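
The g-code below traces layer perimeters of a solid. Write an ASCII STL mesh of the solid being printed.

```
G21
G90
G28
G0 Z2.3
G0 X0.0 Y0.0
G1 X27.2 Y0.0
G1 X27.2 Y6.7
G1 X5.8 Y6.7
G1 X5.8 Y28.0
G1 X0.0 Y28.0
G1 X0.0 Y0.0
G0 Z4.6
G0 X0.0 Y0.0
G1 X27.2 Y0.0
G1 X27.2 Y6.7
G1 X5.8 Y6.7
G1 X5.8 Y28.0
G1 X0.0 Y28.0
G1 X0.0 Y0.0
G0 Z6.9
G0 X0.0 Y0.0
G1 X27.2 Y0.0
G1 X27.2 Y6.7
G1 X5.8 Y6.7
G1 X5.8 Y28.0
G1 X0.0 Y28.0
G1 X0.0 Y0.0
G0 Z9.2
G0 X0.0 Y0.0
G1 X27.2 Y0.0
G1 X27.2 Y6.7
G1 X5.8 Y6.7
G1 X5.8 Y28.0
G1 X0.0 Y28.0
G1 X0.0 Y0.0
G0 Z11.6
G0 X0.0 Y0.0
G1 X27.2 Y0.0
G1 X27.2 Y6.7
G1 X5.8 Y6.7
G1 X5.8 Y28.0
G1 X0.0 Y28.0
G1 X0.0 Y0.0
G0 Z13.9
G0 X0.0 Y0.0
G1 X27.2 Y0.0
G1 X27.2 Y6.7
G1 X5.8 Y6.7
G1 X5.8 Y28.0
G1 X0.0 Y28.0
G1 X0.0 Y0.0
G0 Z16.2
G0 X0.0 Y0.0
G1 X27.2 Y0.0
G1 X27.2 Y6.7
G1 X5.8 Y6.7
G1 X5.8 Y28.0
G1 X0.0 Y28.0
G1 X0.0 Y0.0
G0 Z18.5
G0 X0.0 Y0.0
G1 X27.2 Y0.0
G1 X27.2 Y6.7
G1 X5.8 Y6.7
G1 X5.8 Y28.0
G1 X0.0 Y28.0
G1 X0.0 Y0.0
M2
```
solid part
  facet normal 0.0000 0.0000 -1.0000
    outer loop
      vertex 27.2 6.7 0.0
      vertex 27.2 0.0 0.0
      vertex 0.0 0.0 0.0
    endloop
  endfacet
  facet normal 0.0000 0.0000 -1.0000
    outer loop
      vertex 5.8 6.7 0.0
      vertex 27.2 6.7 0.0
      vertex 0.0 0.0 0.0
    endloop
  endfacet
  facet normal 0.0000 0.0000 -1.0000
    outer loop
      vertex 5.8 28.0 0.0
      vertex 5.8 6.7 0.0
      vertex 0.0 0.0 0.0
    endloop
  endfacet
  facet normal 0.0000 0.0000 -1.0000
    outer loop
      vertex 0.0 28.0 0.0
      vertex 5.8 28.0 0.0
      vertex 0.0 0.0 0.0
    endloop
  endfacet
  facet normal 0.0000 0.0000 1.0000
    outer loop
      vertex 0.0 0.0 18.5
      vertex 27.2 0.0 18.5
      vertex 27.2 6.7 18.5
    endloop
  endfacet
  facet normal 0.0000 0.0000 1.0000
    outer loop
      vertex 0.0 0.0 18.5
      vertex 27.2 6.7 18.5
      vertex 5.8 6.7 18.5
    endloop
  endfacet
  facet normal 0.0000 0.0000 1.0000
    outer loop
      vertex 0.0 0.0 18.5
      vertex 5.8 6.7 18.5
      vertex 5.8 28.0 18.5
    endloop
  endfacet
  facet normal 0.0000 0.0000 1.0000
    outer loop
      vertex 0.0 0.0 18.5
      vertex 5.8 28.0 18.5
      vertex 0.0 28.0 18.5
    endloop
  endfacet
  facet normal 0.0000 -1.0000 0.0000
    outer loop
      vertex 0.0 0.0 0.0
      vertex 27.2 0.0 0.0
      vertex 27.2 0.0 18.5
    endloop
  endfacet
  facet normal 0.0000 -1.0000 0.0000
    outer loop
      vertex 0.0 0.0 0.0
      vertex 27.2 0.0 18.5
      vertex 0.0 0.0 18.5
    endloop
  endfacet
  facet normal 1.0000 0.0000 0.0000
    outer loop
      vertex 27.2 0.0 0.0
      vertex 27.2 6.7 0.0
      vertex 27.2 6.7 18.5
    endloop
  endfacet
  facet normal 1.0000 0.0000 0.0000
    outer loop
      vertex 27.2 0.0 0.0
      vertex 27.2 6.7 18.5
      vertex 27.2 0.0 18.5
    endloop
  endfacet
  facet normal 0.0000 1.0000 0.0000
    outer loop
      vertex 27.2 6.7 0.0
      vertex 5.8 6.7 0.0
      vertex 5.8 6.7 18.5
    endloop
  endfacet
  facet normal 0.0000 1.0000 0.0000
    outer loop
      vertex 27.2 6.7 0.0
      vertex 5.8 6.7 18.5
      vertex 27.2 6.7 18.5
    endloop
  endfacet
  facet normal 1.0000 0.0000 0.0000
    outer loop
      vertex 5.8 6.7 0.0
      vertex 5.8 28.0 0.0
      vertex 5.8 28.0 18.5
    endloop
  endfacet
  facet normal 1.0000 0.0000 0.0000
    outer loop
      vertex 5.8 6.7 0.0
      vertex 5.8 28.0 18.5
      vertex 5.8 6.7 18.5
    endloop
  endfacet
  facet normal 0.0000 1.0000 0.0000
    outer loop
      vertex 5.8 28.0 0.0
      vertex 0.0 28.0 0.0
      vertex 0.0 28.0 18.5
    endloop
  endfacet
  facet normal 0.0000 1.0000 0.0000
    outer loop
      vertex 5.8 28.0 0.0
      vertex 0.0 28.0 18.5
      vertex 5.8 28.0 18.5
    endloop
  endfacet
  facet normal -1.0000 0.0000 0.0000
    outer loop
      vertex 0.0 28.0 0.0
      vertex 0.0 0.0 0.0
      vertex 0.0 0.0 18.5
    endloop
  endfacet
  facet normal -1.0000 0.0000 0.0000
    outer loop
      vertex 0.0 28.0 0.0
      vertex 0.0 0.0 18.5
      vertex 0.0 28.0 18.5
    endloop
  endfacet
endsolid part

The G0 Z moves step by Δz≈2.3 mm. Every layer's G1 loop is the same polygon, so the solid is a straight extrusion of it from z=0 to z≈18.5. Closing with flat bottom and top caps and triangulating gives 20 facets — an L-shaped prism: outer 27.2 × 28 mm, arm thicknesses ≈ 6.7 mm (horizontal) and 5.8 mm (vertical), extruded 18.5 mm in z.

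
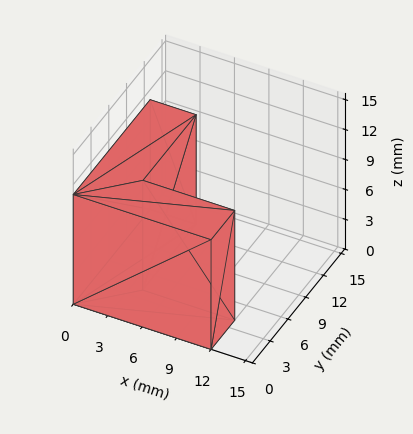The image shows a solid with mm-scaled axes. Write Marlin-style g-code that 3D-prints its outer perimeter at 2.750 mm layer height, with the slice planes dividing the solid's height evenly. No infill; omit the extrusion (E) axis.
Reading the render: the shape is an L-shaped prism: outer 12 × 13 mm, arm thicknesses ≈ 4 mm (horizontal) and 4 mm (vertical), extruded 11 mm in z (dimensions read to the nearest mm from the axis ticks). For the g-code, the solid's height is divided into equal slices at the stated Δz and each level perimeter traced with G1 moves after a G0 lift.

; perimeter-only toolpath
G21 ; units = mm
G90 ; absolute positioning
G28 ; home
; layer 1
G0 Z2.750
G0 X0.000 Y0.000
G1 X12.000 Y0.000
G1 X12.000 Y4.000
G1 X4.000 Y4.000
G1 X4.000 Y13.000
G1 X0.000 Y13.000
G1 X0.000 Y0.000
; layer 2
G0 Z5.500
G0 X0.000 Y0.000
G1 X12.000 Y0.000
G1 X12.000 Y4.000
G1 X4.000 Y4.000
G1 X4.000 Y13.000
G1 X0.000 Y13.000
G1 X0.000 Y0.000
; layer 3
G0 Z8.250
G0 X0.000 Y0.000
G1 X12.000 Y0.000
G1 X12.000 Y4.000
G1 X4.000 Y4.000
G1 X4.000 Y13.000
G1 X0.000 Y13.000
G1 X0.000 Y0.000
; layer 4
G0 Z11.000
G0 X0.000 Y0.000
G1 X12.000 Y0.000
G1 X12.000 Y4.000
G1 X4.000 Y4.000
G1 X4.000 Y13.000
G1 X0.000 Y13.000
G1 X0.000 Y0.000
M2 ; end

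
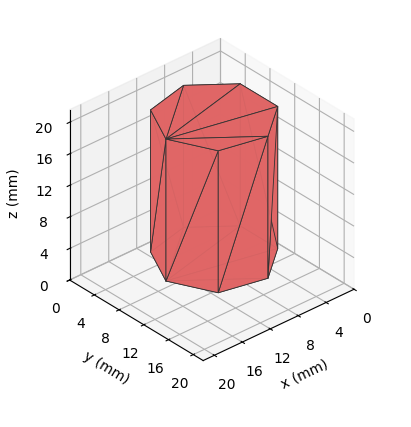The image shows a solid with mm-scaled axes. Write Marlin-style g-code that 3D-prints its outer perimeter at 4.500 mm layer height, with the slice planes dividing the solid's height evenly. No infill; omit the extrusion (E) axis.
Reading the render: the shape is a regular 7-sided prism (a cylinder approximated with 7 flat sides), circumscribed radius ≈ 7 mm, height ≈ 18 mm (dimensions read to the nearest mm from the axis ticks). For the g-code, the solid's height is divided into equal slices at the stated Δz and each level perimeter traced with G1 moves after a G0 lift.

; perimeter-only toolpath
G21 ; units = mm
G90 ; absolute positioning
G28 ; home
; layer 1
G0 Z4.500
G0 X14.000 Y7.000
G1 X11.364 Y12.473
G1 X5.442 Y13.824
G1 X0.693 Y10.037
G1 X0.693 Y3.963
G1 X5.442 Y0.176
G1 X11.364 Y1.527
G1 X14.000 Y7.000
; layer 2
G0 Z9.000
G0 X14.000 Y7.000
G1 X11.364 Y12.473
G1 X5.442 Y13.824
G1 X0.693 Y10.037
G1 X0.693 Y3.963
G1 X5.442 Y0.176
G1 X11.364 Y1.527
G1 X14.000 Y7.000
; layer 3
G0 Z13.500
G0 X14.000 Y7.000
G1 X11.364 Y12.473
G1 X5.442 Y13.824
G1 X0.693 Y10.037
G1 X0.693 Y3.963
G1 X5.442 Y0.176
G1 X11.364 Y1.527
G1 X14.000 Y7.000
; layer 4
G0 Z18.000
G0 X14.000 Y7.000
G1 X11.364 Y12.473
G1 X5.442 Y13.824
G1 X0.693 Y10.037
G1 X0.693 Y3.963
G1 X5.442 Y0.176
G1 X11.364 Y1.527
G1 X14.000 Y7.000
M2 ; end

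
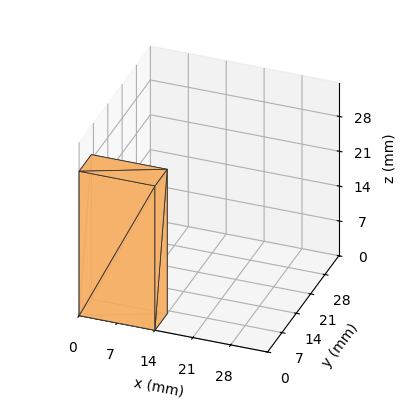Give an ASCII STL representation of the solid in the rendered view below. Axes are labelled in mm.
Reading the render: the shape is a rectangular box, roughly 14 × 6 mm footprint and 29 mm tall (dimensions read to the nearest mm from the axis ticks). For the STL, each face is triangulated and given an outward normal.

solid part
  facet normal 0.0000 0.0000 -1.0000
    outer loop
      vertex 14.000 6.000 0.000
      vertex 14.000 0.000 0.000
      vertex 0.000 0.000 0.000
    endloop
  endfacet
  facet normal 0.0000 0.0000 -1.0000
    outer loop
      vertex 0.000 6.000 0.000
      vertex 14.000 6.000 0.000
      vertex 0.000 0.000 0.000
    endloop
  endfacet
  facet normal 0.0000 0.0000 1.0000
    outer loop
      vertex 0.000 0.000 29.000
      vertex 14.000 0.000 29.000
      vertex 14.000 6.000 29.000
    endloop
  endfacet
  facet normal 0.0000 0.0000 1.0000
    outer loop
      vertex 0.000 0.000 29.000
      vertex 14.000 6.000 29.000
      vertex 0.000 6.000 29.000
    endloop
  endfacet
  facet normal 0.0000 -1.0000 0.0000
    outer loop
      vertex 0.000 0.000 0.000
      vertex 14.000 0.000 0.000
      vertex 14.000 0.000 29.000
    endloop
  endfacet
  facet normal 0.0000 -1.0000 0.0000
    outer loop
      vertex 0.000 0.000 0.000
      vertex 14.000 0.000 29.000
      vertex 0.000 0.000 29.000
    endloop
  endfacet
  facet normal 0.0000 1.0000 0.0000
    outer loop
      vertex 14.000 6.000 29.000
      vertex 14.000 6.000 0.000
      vertex 0.000 6.000 0.000
    endloop
  endfacet
  facet normal 0.0000 1.0000 0.0000
    outer loop
      vertex 0.000 6.000 29.000
      vertex 14.000 6.000 29.000
      vertex 0.000 6.000 0.000
    endloop
  endfacet
  facet normal -1.0000 0.0000 0.0000
    outer loop
      vertex 0.000 6.000 29.000
      vertex 0.000 6.000 0.000
      vertex 0.000 0.000 0.000
    endloop
  endfacet
  facet normal -1.0000 0.0000 0.0000
    outer loop
      vertex 0.000 0.000 29.000
      vertex 0.000 6.000 29.000
      vertex 0.000 0.000 0.000
    endloop
  endfacet
  facet normal 1.0000 0.0000 0.0000
    outer loop
      vertex 14.000 0.000 0.000
      vertex 14.000 6.000 0.000
      vertex 14.000 6.000 29.000
    endloop
  endfacet
  facet normal 1.0000 0.0000 0.0000
    outer loop
      vertex 14.000 0.000 0.000
      vertex 14.000 6.000 29.000
      vertex 14.000 0.000 29.000
    endloop
  endfacet
endsolid part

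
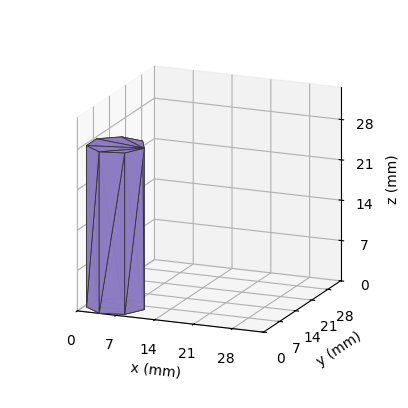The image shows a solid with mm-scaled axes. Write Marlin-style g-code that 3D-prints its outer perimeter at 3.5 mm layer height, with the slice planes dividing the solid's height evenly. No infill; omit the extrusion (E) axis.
Reading the render: the shape is a regular 7-sided prism (a cylinder approximated with 7 flat sides), circumscribed radius ≈ 5 mm, height ≈ 28 mm (dimensions read to the nearest mm from the axis ticks). For the g-code, the solid's height is divided into equal slices at the stated Δz and each level perimeter traced with G1 moves after a G0 lift.

; perimeter-only toolpath
G21 ; units = mm
G90 ; absolute positioning
G28 ; home
; layer 1
G0 Z3.5
G0 X10.0 Y5.0
G1 X8.1 Y8.9
G1 X3.9 Y9.9
G1 X0.5 Y7.2
G1 X0.5 Y2.8
G1 X3.9 Y0.1
G1 X8.1 Y1.1
G1 X10.0 Y5.0
; layer 2
G0 Z7.0
G0 X10.0 Y5.0
G1 X8.1 Y8.9
G1 X3.9 Y9.9
G1 X0.5 Y7.2
G1 X0.5 Y2.8
G1 X3.9 Y0.1
G1 X8.1 Y1.1
G1 X10.0 Y5.0
; layer 3
G0 Z10.5
G0 X10.0 Y5.0
G1 X8.1 Y8.9
G1 X3.9 Y9.9
G1 X0.5 Y7.2
G1 X0.5 Y2.8
G1 X3.9 Y0.1
G1 X8.1 Y1.1
G1 X10.0 Y5.0
; layer 4
G0 Z14.0
G0 X10.0 Y5.0
G1 X8.1 Y8.9
G1 X3.9 Y9.9
G1 X0.5 Y7.2
G1 X0.5 Y2.8
G1 X3.9 Y0.1
G1 X8.1 Y1.1
G1 X10.0 Y5.0
; layer 5
G0 Z17.5
G0 X10.0 Y5.0
G1 X8.1 Y8.9
G1 X3.9 Y9.9
G1 X0.5 Y7.2
G1 X0.5 Y2.8
G1 X3.9 Y0.1
G1 X8.1 Y1.1
G1 X10.0 Y5.0
; layer 6
G0 Z21.0
G0 X10.0 Y5.0
G1 X8.1 Y8.9
G1 X3.9 Y9.9
G1 X0.5 Y7.2
G1 X0.5 Y2.8
G1 X3.9 Y0.1
G1 X8.1 Y1.1
G1 X10.0 Y5.0
; layer 7
G0 Z24.5
G0 X10.0 Y5.0
G1 X8.1 Y8.9
G1 X3.9 Y9.9
G1 X0.5 Y7.2
G1 X0.5 Y2.8
G1 X3.9 Y0.1
G1 X8.1 Y1.1
G1 X10.0 Y5.0
; layer 8
G0 Z28.0
G0 X10.0 Y5.0
G1 X8.1 Y8.9
G1 X3.9 Y9.9
G1 X0.5 Y7.2
G1 X0.5 Y2.8
G1 X3.9 Y0.1
G1 X8.1 Y1.1
G1 X10.0 Y5.0
M2 ; end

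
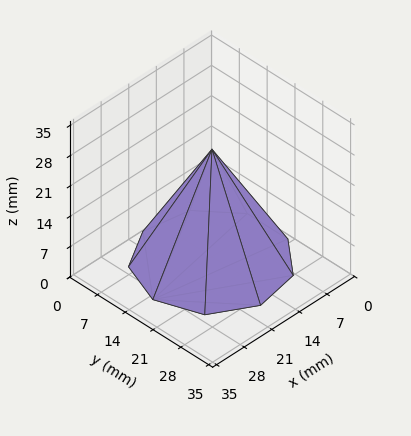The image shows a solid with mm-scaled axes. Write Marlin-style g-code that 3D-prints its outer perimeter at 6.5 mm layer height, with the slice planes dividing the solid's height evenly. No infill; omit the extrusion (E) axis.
Reading the render: the shape is a regular 9-sided pyramid, base circumscribed radius ≈ 15 mm, apex at z ≈ 26 mm (dimensions read to the nearest mm from the axis ticks). For the g-code, the solid's height is divided into equal slices at the stated Δz and each level perimeter traced with G1 moves after a G0 lift.

; perimeter-only toolpath
G21 ; units = mm
G90 ; absolute positioning
G28 ; home
; layer 1
G0 Z6.5
G0 X26.2 Y15.0
G1 X23.6 Y22.2
G1 X17.0 Y26.1
G1 X9.4 Y24.8
G1 X4.4 Y18.8
G1 X4.4 Y11.2
G1 X9.4 Y5.2
G1 X17.0 Y3.9
G1 X23.6 Y7.8
G1 X26.2 Y15.0
; layer 2
G0 Z13.0
G0 X22.5 Y15.0
G1 X20.8 Y19.8
G1 X16.3 Y22.4
G1 X11.2 Y21.5
G1 X8.0 Y17.6
G1 X8.0 Y12.4
G1 X11.2 Y8.5
G1 X16.3 Y7.6
G1 X20.8 Y10.2
G1 X22.5 Y15.0
; layer 3
G0 Z19.5
G0 X18.8 Y15.0
G1 X17.9 Y17.4
G1 X15.7 Y18.7
G1 X13.1 Y18.2
G1 X11.5 Y16.3
G1 X11.5 Y13.7
G1 X13.1 Y11.8
G1 X15.7 Y11.3
G1 X17.9 Y12.6
G1 X18.8 Y15.0
M2 ; end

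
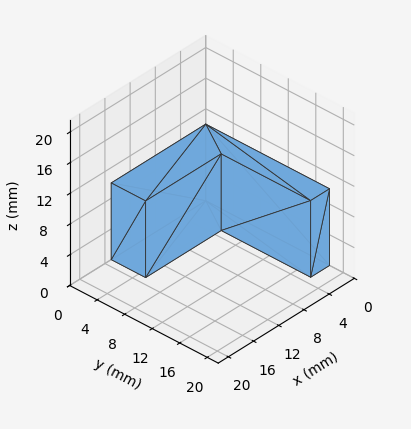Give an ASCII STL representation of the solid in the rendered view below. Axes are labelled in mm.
Reading the render: the shape is an L-shaped prism: outer 15 × 18 mm, arm thicknesses ≈ 5 mm (horizontal) and 3 mm (vertical), extruded 10 mm in z (dimensions read to the nearest mm from the axis ticks). For the STL, each face is triangulated and given an outward normal.

solid part
  facet normal 0.0000 0.0000 -1.0000
    outer loop
      vertex 15.00 5.00 0.00
      vertex 15.00 0.00 0.00
      vertex 0.00 0.00 0.00
    endloop
  endfacet
  facet normal 0.0000 0.0000 -1.0000
    outer loop
      vertex 3.00 5.00 0.00
      vertex 15.00 5.00 0.00
      vertex 0.00 0.00 0.00
    endloop
  endfacet
  facet normal 0.0000 0.0000 -1.0000
    outer loop
      vertex 3.00 18.00 0.00
      vertex 3.00 5.00 0.00
      vertex 0.00 0.00 0.00
    endloop
  endfacet
  facet normal 0.0000 0.0000 -1.0000
    outer loop
      vertex 0.00 18.00 0.00
      vertex 3.00 18.00 0.00
      vertex 0.00 0.00 0.00
    endloop
  endfacet
  facet normal 0.0000 0.0000 1.0000
    outer loop
      vertex 0.00 0.00 10.00
      vertex 15.00 0.00 10.00
      vertex 15.00 5.00 10.00
    endloop
  endfacet
  facet normal 0.0000 0.0000 1.0000
    outer loop
      vertex 0.00 0.00 10.00
      vertex 15.00 5.00 10.00
      vertex 3.00 5.00 10.00
    endloop
  endfacet
  facet normal 0.0000 0.0000 1.0000
    outer loop
      vertex 0.00 0.00 10.00
      vertex 3.00 5.00 10.00
      vertex 3.00 18.00 10.00
    endloop
  endfacet
  facet normal 0.0000 0.0000 1.0000
    outer loop
      vertex 0.00 0.00 10.00
      vertex 3.00 18.00 10.00
      vertex 0.00 18.00 10.00
    endloop
  endfacet
  facet normal 0.0000 -1.0000 0.0000
    outer loop
      vertex 0.00 0.00 0.00
      vertex 15.00 0.00 0.00
      vertex 15.00 0.00 10.00
    endloop
  endfacet
  facet normal 0.0000 -1.0000 0.0000
    outer loop
      vertex 0.00 0.00 0.00
      vertex 15.00 0.00 10.00
      vertex 0.00 0.00 10.00
    endloop
  endfacet
  facet normal 1.0000 0.0000 0.0000
    outer loop
      vertex 15.00 0.00 0.00
      vertex 15.00 5.00 0.00
      vertex 15.00 5.00 10.00
    endloop
  endfacet
  facet normal 1.0000 0.0000 0.0000
    outer loop
      vertex 15.00 0.00 0.00
      vertex 15.00 5.00 10.00
      vertex 15.00 0.00 10.00
    endloop
  endfacet
  facet normal 0.0000 1.0000 0.0000
    outer loop
      vertex 15.00 5.00 0.00
      vertex 3.00 5.00 0.00
      vertex 3.00 5.00 10.00
    endloop
  endfacet
  facet normal 0.0000 1.0000 0.0000
    outer loop
      vertex 15.00 5.00 0.00
      vertex 3.00 5.00 10.00
      vertex 15.00 5.00 10.00
    endloop
  endfacet
  facet normal 1.0000 0.0000 0.0000
    outer loop
      vertex 3.00 5.00 0.00
      vertex 3.00 18.00 0.00
      vertex 3.00 18.00 10.00
    endloop
  endfacet
  facet normal 1.0000 0.0000 0.0000
    outer loop
      vertex 3.00 5.00 0.00
      vertex 3.00 18.00 10.00
      vertex 3.00 5.00 10.00
    endloop
  endfacet
  facet normal 0.0000 1.0000 0.0000
    outer loop
      vertex 3.00 18.00 0.00
      vertex 0.00 18.00 0.00
      vertex 0.00 18.00 10.00
    endloop
  endfacet
  facet normal 0.0000 1.0000 0.0000
    outer loop
      vertex 3.00 18.00 0.00
      vertex 0.00 18.00 10.00
      vertex 3.00 18.00 10.00
    endloop
  endfacet
  facet normal -1.0000 0.0000 0.0000
    outer loop
      vertex 0.00 18.00 0.00
      vertex 0.00 0.00 0.00
      vertex 0.00 0.00 10.00
    endloop
  endfacet
  facet normal -1.0000 0.0000 0.0000
    outer loop
      vertex 0.00 18.00 0.00
      vertex 0.00 0.00 10.00
      vertex 0.00 18.00 10.00
    endloop
  endfacet
endsolid part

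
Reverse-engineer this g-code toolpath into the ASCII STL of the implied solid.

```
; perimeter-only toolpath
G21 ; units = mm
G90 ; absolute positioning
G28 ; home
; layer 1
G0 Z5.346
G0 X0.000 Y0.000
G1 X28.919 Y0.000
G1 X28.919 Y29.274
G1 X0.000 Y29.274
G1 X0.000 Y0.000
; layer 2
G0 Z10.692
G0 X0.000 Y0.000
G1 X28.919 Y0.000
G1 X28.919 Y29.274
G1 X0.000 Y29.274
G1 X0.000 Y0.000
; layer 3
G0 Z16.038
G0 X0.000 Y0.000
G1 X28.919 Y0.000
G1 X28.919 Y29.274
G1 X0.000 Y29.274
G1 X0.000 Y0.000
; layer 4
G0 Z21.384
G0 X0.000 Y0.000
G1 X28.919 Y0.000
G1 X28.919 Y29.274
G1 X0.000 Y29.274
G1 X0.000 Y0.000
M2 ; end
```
solid part
  facet normal 0.0000 0.0000 -1.0000
    outer loop
      vertex 28.919 29.274 0.000
      vertex 28.919 0.000 0.000
      vertex 0.000 0.000 0.000
    endloop
  endfacet
  facet normal 0.0000 0.0000 -1.0000
    outer loop
      vertex 0.000 29.274 0.000
      vertex 28.919 29.274 0.000
      vertex 0.000 0.000 0.000
    endloop
  endfacet
  facet normal 0.0000 0.0000 1.0000
    outer loop
      vertex 0.000 0.000 21.384
      vertex 28.919 0.000 21.384
      vertex 28.919 29.274 21.384
    endloop
  endfacet
  facet normal 0.0000 0.0000 1.0000
    outer loop
      vertex 0.000 0.000 21.384
      vertex 28.919 29.274 21.384
      vertex 0.000 29.274 21.384
    endloop
  endfacet
  facet normal 0.0000 -1.0000 0.0000
    outer loop
      vertex 0.000 0.000 0.000
      vertex 28.919 0.000 0.000
      vertex 28.919 0.000 21.384
    endloop
  endfacet
  facet normal 0.0000 -1.0000 0.0000
    outer loop
      vertex 0.000 0.000 0.000
      vertex 28.919 0.000 21.384
      vertex 0.000 0.000 21.384
    endloop
  endfacet
  facet normal 0.0000 1.0000 0.0000
    outer loop
      vertex 28.919 29.274 21.384
      vertex 28.919 29.274 0.000
      vertex 0.000 29.274 0.000
    endloop
  endfacet
  facet normal 0.0000 1.0000 0.0000
    outer loop
      vertex 0.000 29.274 21.384
      vertex 28.919 29.274 21.384
      vertex 0.000 29.274 0.000
    endloop
  endfacet
  facet normal -1.0000 0.0000 0.0000
    outer loop
      vertex 0.000 29.274 21.384
      vertex 0.000 29.274 0.000
      vertex 0.000 0.000 0.000
    endloop
  endfacet
  facet normal -1.0000 0.0000 0.0000
    outer loop
      vertex 0.000 0.000 21.384
      vertex 0.000 29.274 21.384
      vertex 0.000 0.000 0.000
    endloop
  endfacet
  facet normal 1.0000 0.0000 0.0000
    outer loop
      vertex 28.919 0.000 0.000
      vertex 28.919 29.274 0.000
      vertex 28.919 29.274 21.384
    endloop
  endfacet
  facet normal 1.0000 0.0000 0.0000
    outer loop
      vertex 28.919 0.000 0.000
      vertex 28.919 29.274 21.384
      vertex 28.919 0.000 21.384
    endloop
  endfacet
endsolid part

The G0 Z moves step by Δz≈5.346 mm. Every layer's G1 loop is the same polygon, so the solid is a straight extrusion of it from z=0 to z≈21.4. Closing with flat bottom and top caps and triangulating gives 12 facets — a rectangular box, roughly 28.9 × 29.3 mm footprint and 21.4 mm tall.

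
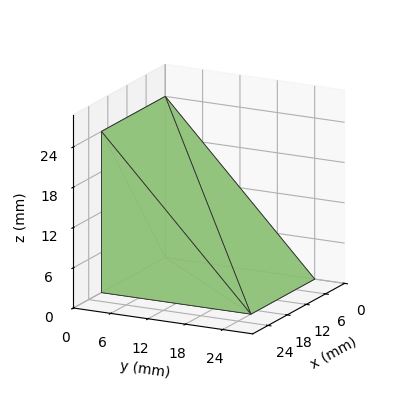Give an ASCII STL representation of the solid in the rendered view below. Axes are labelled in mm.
Reading the render: the shape is a wedge (ramp): 20 × 24 mm base, rising to 24 mm along the y=0 edge and sloping linearly to z=0 at y=24 (dimensions read to the nearest mm from the axis ticks). For the STL, each face is triangulated and given an outward normal.

solid part
  facet normal 0.0000 0.0000 -1.0000
    outer loop
      vertex 20.000 24.000 0.000
      vertex 20.000 0.000 0.000
      vertex 0.000 0.000 0.000
    endloop
  endfacet
  facet normal 0.0000 0.0000 -1.0000
    outer loop
      vertex 0.000 24.000 0.000
      vertex 20.000 24.000 0.000
      vertex 0.000 0.000 0.000
    endloop
  endfacet
  facet normal 0.0000 -1.0000 0.0000
    outer loop
      vertex 0.000 0.000 0.000
      vertex 20.000 0.000 0.000
      vertex 20.000 0.000 24.000
    endloop
  endfacet
  facet normal 0.0000 -1.0000 0.0000
    outer loop
      vertex 0.000 0.000 0.000
      vertex 20.000 0.000 24.000
      vertex 0.000 0.000 24.000
    endloop
  endfacet
  facet normal 0.0000 0.7071 0.7071
    outer loop
      vertex 0.000 0.000 24.000
      vertex 20.000 0.000 24.000
      vertex 20.000 24.000 0.000
    endloop
  endfacet
  facet normal 0.0000 0.7071 0.7071
    outer loop
      vertex 0.000 0.000 24.000
      vertex 20.000 24.000 0.000
      vertex 0.000 24.000 0.000
    endloop
  endfacet
  facet normal -1.0000 0.0000 0.0000
    outer loop
      vertex 0.000 0.000 24.000
      vertex 0.000 24.000 0.000
      vertex 0.000 0.000 0.000
    endloop
  endfacet
  facet normal 1.0000 0.0000 0.0000
    outer loop
      vertex 20.000 0.000 0.000
      vertex 20.000 24.000 0.000
      vertex 20.000 0.000 24.000
    endloop
  endfacet
endsolid part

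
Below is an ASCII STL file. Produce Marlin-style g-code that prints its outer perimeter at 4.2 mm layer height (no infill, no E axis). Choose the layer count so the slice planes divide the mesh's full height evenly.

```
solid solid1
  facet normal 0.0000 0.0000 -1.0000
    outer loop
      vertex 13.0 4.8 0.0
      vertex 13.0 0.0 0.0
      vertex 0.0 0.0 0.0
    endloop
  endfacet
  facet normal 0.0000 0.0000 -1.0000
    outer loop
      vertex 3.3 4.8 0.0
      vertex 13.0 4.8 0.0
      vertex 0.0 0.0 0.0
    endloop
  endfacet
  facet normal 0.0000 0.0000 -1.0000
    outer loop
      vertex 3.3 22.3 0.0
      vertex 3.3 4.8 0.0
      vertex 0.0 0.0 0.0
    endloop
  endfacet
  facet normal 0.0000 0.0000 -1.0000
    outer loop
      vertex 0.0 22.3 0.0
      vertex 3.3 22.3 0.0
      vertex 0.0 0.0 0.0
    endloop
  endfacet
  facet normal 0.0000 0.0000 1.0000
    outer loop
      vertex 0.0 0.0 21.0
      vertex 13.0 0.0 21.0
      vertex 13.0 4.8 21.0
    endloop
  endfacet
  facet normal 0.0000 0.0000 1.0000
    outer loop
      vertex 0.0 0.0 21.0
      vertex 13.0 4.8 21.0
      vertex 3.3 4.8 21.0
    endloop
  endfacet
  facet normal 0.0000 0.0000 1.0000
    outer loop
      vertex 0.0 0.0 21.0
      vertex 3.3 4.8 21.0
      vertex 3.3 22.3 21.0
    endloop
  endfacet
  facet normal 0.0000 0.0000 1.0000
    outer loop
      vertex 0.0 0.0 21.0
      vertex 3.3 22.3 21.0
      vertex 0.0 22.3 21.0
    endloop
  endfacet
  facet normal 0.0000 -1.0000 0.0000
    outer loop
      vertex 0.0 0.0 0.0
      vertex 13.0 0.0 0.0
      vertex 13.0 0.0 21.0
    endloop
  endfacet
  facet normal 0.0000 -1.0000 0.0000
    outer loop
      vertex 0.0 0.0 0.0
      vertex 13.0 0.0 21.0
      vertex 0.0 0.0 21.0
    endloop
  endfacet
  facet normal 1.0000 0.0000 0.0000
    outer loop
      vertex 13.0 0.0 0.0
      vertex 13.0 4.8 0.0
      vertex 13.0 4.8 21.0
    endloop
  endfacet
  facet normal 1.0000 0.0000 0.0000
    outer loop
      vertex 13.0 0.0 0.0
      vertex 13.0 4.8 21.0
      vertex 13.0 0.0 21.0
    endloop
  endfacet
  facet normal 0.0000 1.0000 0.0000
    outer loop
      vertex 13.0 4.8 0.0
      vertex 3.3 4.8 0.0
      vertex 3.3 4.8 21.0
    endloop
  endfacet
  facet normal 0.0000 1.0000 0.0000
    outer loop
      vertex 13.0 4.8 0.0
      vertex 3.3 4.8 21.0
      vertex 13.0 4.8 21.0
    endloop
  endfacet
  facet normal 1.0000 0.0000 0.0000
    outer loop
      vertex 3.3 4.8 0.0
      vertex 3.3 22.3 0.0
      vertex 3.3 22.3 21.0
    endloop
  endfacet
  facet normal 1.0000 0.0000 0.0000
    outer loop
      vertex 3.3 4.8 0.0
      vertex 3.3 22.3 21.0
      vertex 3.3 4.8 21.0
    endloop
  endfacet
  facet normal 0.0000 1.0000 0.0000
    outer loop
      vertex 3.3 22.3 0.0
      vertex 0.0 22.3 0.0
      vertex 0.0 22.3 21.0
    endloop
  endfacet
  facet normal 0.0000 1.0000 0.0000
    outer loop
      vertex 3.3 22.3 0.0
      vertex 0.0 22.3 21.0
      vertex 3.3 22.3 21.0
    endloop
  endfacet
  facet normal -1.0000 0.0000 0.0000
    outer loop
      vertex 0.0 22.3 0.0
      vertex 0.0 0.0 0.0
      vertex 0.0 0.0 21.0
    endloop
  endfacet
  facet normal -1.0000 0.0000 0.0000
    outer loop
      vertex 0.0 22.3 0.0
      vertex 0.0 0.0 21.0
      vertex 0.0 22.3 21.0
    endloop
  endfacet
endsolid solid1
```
; perimeter-only toolpath
G21 ; units = mm
G90 ; absolute positioning
G28 ; home
; layer 1
G0 Z4.2
G0 X0.0 Y0.0
G1 X13.0 Y0.0
G1 X13.0 Y4.8
G1 X3.3 Y4.8
G1 X3.3 Y22.3
G1 X0.0 Y22.3
G1 X0.0 Y0.0
; layer 2
G0 Z8.4
G0 X0.0 Y0.0
G1 X13.0 Y0.0
G1 X13.0 Y4.8
G1 X3.3 Y4.8
G1 X3.3 Y22.3
G1 X0.0 Y22.3
G1 X0.0 Y0.0
; layer 3
G0 Z12.6
G0 X0.0 Y0.0
G1 X13.0 Y0.0
G1 X13.0 Y4.8
G1 X3.3 Y4.8
G1 X3.3 Y22.3
G1 X0.0 Y22.3
G1 X0.0 Y0.0
; layer 4
G0 Z16.8
G0 X0.0 Y0.0
G1 X13.0 Y0.0
G1 X13.0 Y4.8
G1 X3.3 Y4.8
G1 X3.3 Y22.3
G1 X0.0 Y22.3
G1 X0.0 Y0.0
; layer 5
G0 Z21.0
G0 X0.0 Y0.0
G1 X13.0 Y0.0
G1 X13.0 Y4.8
G1 X3.3 Y4.8
G1 X3.3 Y22.3
G1 X0.0 Y22.3
G1 X0.0 Y0.0
M2 ; end

The solid is an L-shaped prism: outer 13 × 22.3 mm, arm thicknesses ≈ 4.8 mm (horizontal) and 3.3 mm (vertical), extruded 21 mm in z. Slicing at Δz = 4.2 mm — 5 equal slices spanning the solid's height, so layer i sits at z = i·h/5 — gives 5 non-empty perimeters. Each is a 6-segment closed polygon; G0 lifts to the layer z and rapids to the start vertex, then G1 traces the edges.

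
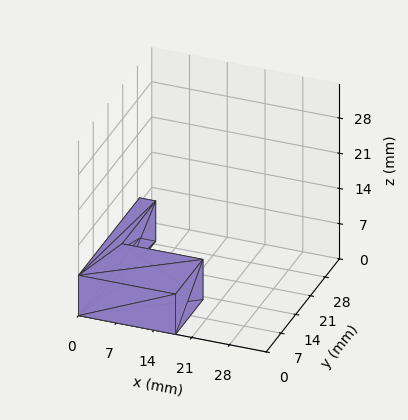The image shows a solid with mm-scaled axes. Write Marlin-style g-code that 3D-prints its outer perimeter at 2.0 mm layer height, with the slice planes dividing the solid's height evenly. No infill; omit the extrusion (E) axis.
Reading the render: the shape is an L-shaped prism: outer 18 × 29 mm, arm thicknesses ≈ 13 mm (horizontal) and 3 mm (vertical), extruded 8 mm in z (dimensions read to the nearest mm from the axis ticks). For the g-code, the solid's height is divided into equal slices at the stated Δz and each level perimeter traced with G1 moves after a G0 lift.

; perimeter-only toolpath
G21 ; units = mm
G90 ; absolute positioning
G28 ; home
; layer 1
G0 Z2.0
G0 X0.0 Y0.0
G1 X18.0 Y0.0
G1 X18.0 Y13.0
G1 X3.0 Y13.0
G1 X3.0 Y29.0
G1 X0.0 Y29.0
G1 X0.0 Y0.0
; layer 2
G0 Z4.0
G0 X0.0 Y0.0
G1 X18.0 Y0.0
G1 X18.0 Y13.0
G1 X3.0 Y13.0
G1 X3.0 Y29.0
G1 X0.0 Y29.0
G1 X0.0 Y0.0
; layer 3
G0 Z6.0
G0 X0.0 Y0.0
G1 X18.0 Y0.0
G1 X18.0 Y13.0
G1 X3.0 Y13.0
G1 X3.0 Y29.0
G1 X0.0 Y29.0
G1 X0.0 Y0.0
; layer 4
G0 Z8.0
G0 X0.0 Y0.0
G1 X18.0 Y0.0
G1 X18.0 Y13.0
G1 X3.0 Y13.0
G1 X3.0 Y29.0
G1 X0.0 Y29.0
G1 X0.0 Y0.0
M2 ; end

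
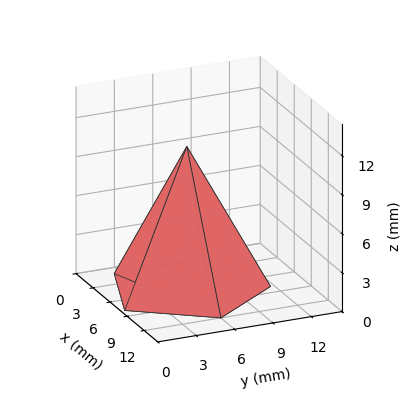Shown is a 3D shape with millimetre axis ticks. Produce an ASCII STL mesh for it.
Reading the render: the shape is a regular 5-sided pyramid, base circumscribed radius ≈ 6 mm, apex at z ≈ 11 mm (dimensions read to the nearest mm from the axis ticks). For the STL, each face is triangulated and given an outward normal.

solid part
  facet normal 0.0000 0.0000 -1.0000
    outer loop
      vertex 1.1 9.5 0.0
      vertex 7.9 11.7 0.0
      vertex 12.0 6.0 0.0
    endloop
  endfacet
  facet normal 0.0000 0.0000 -1.0000
    outer loop
      vertex 1.1 2.5 0.0
      vertex 1.1 9.5 0.0
      vertex 12.0 6.0 0.0
    endloop
  endfacet
  facet normal 0.0000 0.0000 -1.0000
    outer loop
      vertex 7.9 0.3 0.0
      vertex 1.1 2.5 0.0
      vertex 12.0 6.0 0.0
    endloop
  endfacet
  facet normal 0.7423 0.5339 0.4049
    outer loop
      vertex 12.0 6.0 0.0
      vertex 7.9 11.7 0.0
      vertex 6.0 6.0 11.0
    endloop
  endfacet
  facet normal -0.2818 0.8709 0.4026
    outer loop
      vertex 7.9 11.7 0.0
      vertex 1.1 9.5 0.0
      vertex 6.0 6.0 11.0
    endloop
  endfacet
  facet normal -0.9135 0.0000 0.4069
    outer loop
      vertex 1.1 9.5 0.0
      vertex 1.1 2.5 0.0
      vertex 6.0 6.0 11.0
    endloop
  endfacet
  facet normal -0.2818 -0.8709 0.4026
    outer loop
      vertex 1.1 2.5 0.0
      vertex 7.9 0.3 0.0
      vertex 6.0 6.0 11.0
    endloop
  endfacet
  facet normal 0.7423 -0.5339 0.4049
    outer loop
      vertex 7.9 0.3 0.0
      vertex 12.0 6.0 0.0
      vertex 6.0 6.0 11.0
    endloop
  endfacet
endsolid part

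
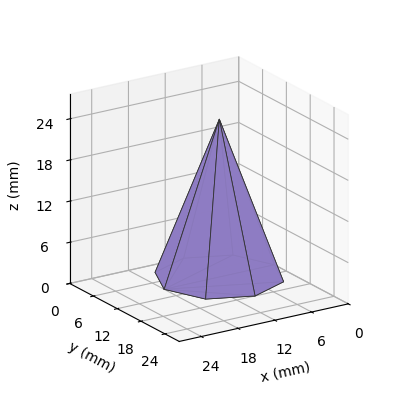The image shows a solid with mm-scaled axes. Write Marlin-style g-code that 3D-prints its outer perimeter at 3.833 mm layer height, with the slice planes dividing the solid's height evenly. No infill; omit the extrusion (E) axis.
Reading the render: the shape is a regular 8-sided pyramid, base circumscribed radius ≈ 9 mm, apex at z ≈ 23 mm (dimensions read to the nearest mm from the axis ticks). For the g-code, the solid's height is divided into equal slices at the stated Δz and each level perimeter traced with G1 moves after a G0 lift.

; perimeter-only toolpath
G21 ; units = mm
G90 ; absolute positioning
G28 ; home
; layer 1
G0 Z3.833
G0 X16.500 Y9.000
G1 X14.303 Y14.303
G1 X9.000 Y16.500
G1 X3.697 Y14.303
G1 X1.500 Y9.000
G1 X3.697 Y3.697
G1 X9.000 Y1.500
G1 X14.303 Y3.697
G1 X16.500 Y9.000
; layer 2
G0 Z7.667
G0 X15.000 Y9.000
G1 X13.243 Y13.243
G1 X9.000 Y15.000
G1 X4.757 Y13.243
G1 X3.000 Y9.000
G1 X4.757 Y4.757
G1 X9.000 Y3.000
G1 X13.243 Y4.757
G1 X15.000 Y9.000
; layer 3
G0 Z11.500
G0 X13.500 Y9.000
G1 X12.182 Y12.182
G1 X9.000 Y13.500
G1 X5.818 Y12.182
G1 X4.500 Y9.000
G1 X5.818 Y5.818
G1 X9.000 Y4.500
G1 X12.182 Y5.818
G1 X13.500 Y9.000
; layer 4
G0 Z15.333
G0 X12.000 Y9.000
G1 X11.121 Y11.121
G1 X9.000 Y12.000
G1 X6.879 Y11.121
G1 X6.000 Y9.000
G1 X6.879 Y6.879
G1 X9.000 Y6.000
G1 X11.121 Y6.879
G1 X12.000 Y9.000
; layer 5
G0 Z19.167
G0 X10.500 Y9.000
G1 X10.061 Y10.061
G1 X9.000 Y10.500
G1 X7.939 Y10.061
G1 X7.500 Y9.000
G1 X7.939 Y7.939
G1 X9.000 Y7.500
G1 X10.061 Y7.939
G1 X10.500 Y9.000
M2 ; end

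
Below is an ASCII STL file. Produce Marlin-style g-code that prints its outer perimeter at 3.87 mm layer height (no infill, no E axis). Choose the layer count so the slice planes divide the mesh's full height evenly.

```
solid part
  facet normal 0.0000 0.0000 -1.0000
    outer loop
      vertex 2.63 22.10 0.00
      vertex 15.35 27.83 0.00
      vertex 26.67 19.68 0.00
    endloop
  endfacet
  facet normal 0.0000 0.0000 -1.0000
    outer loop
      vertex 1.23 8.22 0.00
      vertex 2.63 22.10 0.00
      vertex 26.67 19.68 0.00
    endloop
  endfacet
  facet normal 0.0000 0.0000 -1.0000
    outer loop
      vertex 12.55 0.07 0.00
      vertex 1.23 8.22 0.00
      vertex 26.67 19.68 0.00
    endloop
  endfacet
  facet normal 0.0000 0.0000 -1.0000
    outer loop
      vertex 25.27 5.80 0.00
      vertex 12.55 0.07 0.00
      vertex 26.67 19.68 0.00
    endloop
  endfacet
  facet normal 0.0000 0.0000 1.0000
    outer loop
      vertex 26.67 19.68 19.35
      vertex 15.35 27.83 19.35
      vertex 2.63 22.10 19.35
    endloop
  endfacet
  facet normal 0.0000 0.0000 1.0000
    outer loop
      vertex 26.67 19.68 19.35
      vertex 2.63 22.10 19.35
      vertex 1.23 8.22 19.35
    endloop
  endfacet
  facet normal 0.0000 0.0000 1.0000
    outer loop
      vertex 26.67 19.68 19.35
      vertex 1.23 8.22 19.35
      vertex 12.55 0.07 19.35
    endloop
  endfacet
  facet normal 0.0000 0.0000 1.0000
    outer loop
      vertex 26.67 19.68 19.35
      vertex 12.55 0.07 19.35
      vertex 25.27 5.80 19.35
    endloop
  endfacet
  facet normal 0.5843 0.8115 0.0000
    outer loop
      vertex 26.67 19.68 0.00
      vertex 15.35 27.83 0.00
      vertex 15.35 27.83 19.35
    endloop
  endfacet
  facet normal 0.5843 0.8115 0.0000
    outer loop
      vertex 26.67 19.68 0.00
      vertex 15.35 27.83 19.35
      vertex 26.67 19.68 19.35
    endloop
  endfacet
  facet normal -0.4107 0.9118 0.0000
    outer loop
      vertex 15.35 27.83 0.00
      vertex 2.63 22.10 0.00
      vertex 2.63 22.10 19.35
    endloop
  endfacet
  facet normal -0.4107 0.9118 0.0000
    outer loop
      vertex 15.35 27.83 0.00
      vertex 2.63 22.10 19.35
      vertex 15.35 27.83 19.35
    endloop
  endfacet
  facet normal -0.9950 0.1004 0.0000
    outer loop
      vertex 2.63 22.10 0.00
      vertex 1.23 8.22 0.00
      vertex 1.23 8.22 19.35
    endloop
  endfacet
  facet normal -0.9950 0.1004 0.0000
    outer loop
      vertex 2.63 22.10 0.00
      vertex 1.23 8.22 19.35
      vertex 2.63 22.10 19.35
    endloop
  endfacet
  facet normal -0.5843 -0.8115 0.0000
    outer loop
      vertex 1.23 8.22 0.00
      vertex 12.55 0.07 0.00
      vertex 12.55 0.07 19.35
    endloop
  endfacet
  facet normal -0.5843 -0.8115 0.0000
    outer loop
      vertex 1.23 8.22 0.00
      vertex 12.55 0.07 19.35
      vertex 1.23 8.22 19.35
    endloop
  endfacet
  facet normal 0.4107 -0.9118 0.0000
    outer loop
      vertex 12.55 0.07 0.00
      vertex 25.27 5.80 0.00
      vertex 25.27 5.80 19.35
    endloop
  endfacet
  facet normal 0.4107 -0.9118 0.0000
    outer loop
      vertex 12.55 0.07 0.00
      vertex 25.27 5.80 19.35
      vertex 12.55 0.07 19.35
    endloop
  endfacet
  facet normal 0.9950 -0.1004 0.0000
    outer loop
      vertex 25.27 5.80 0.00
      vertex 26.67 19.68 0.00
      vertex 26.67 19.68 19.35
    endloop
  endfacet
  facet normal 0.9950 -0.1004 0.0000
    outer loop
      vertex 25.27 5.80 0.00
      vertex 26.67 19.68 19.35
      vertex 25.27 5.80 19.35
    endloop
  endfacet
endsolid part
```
; perimeter-only toolpath
G21 ; units = mm
G90 ; absolute positioning
G28 ; home
; layer 1
G0 Z3.87
G0 X26.67 Y19.68
G1 X15.35 Y27.83
G1 X2.63 Y22.10
G1 X1.23 Y8.22
G1 X12.55 Y0.07
G1 X25.27 Y5.80
G1 X26.67 Y19.68
; layer 2
G0 Z7.74
G0 X26.67 Y19.68
G1 X15.35 Y27.83
G1 X2.63 Y22.10
G1 X1.23 Y8.22
G1 X12.55 Y0.07
G1 X25.27 Y5.80
G1 X26.67 Y19.68
; layer 3
G0 Z11.61
G0 X26.67 Y19.68
G1 X15.35 Y27.83
G1 X2.63 Y22.10
G1 X1.23 Y8.22
G1 X12.55 Y0.07
G1 X25.27 Y5.80
G1 X26.67 Y19.68
; layer 4
G0 Z15.48
G0 X26.67 Y19.68
G1 X15.35 Y27.83
G1 X2.63 Y22.10
G1 X1.23 Y8.22
G1 X12.55 Y0.07
G1 X25.27 Y5.80
G1 X26.67 Y19.68
; layer 5
G0 Z19.35
G0 X26.67 Y19.68
G1 X15.35 Y27.83
G1 X2.63 Y22.10
G1 X1.23 Y8.22
G1 X12.55 Y0.07
G1 X25.27 Y5.80
G1 X26.67 Y19.68
M2 ; end

The solid is a regular 6-sided prism (a cylinder approximated with 6 flat sides), circumscribed radius ≈ 13.9 mm, height ≈ 19.4 mm. Slicing at Δz = 3.87 mm — 5 equal slices spanning the solid's height, so layer i sits at z = i·h/5 — gives 5 non-empty perimeters. Each is a 6-segment closed polygon; G0 lifts to the layer z and rapids to the start vertex, then G1 traces the edges.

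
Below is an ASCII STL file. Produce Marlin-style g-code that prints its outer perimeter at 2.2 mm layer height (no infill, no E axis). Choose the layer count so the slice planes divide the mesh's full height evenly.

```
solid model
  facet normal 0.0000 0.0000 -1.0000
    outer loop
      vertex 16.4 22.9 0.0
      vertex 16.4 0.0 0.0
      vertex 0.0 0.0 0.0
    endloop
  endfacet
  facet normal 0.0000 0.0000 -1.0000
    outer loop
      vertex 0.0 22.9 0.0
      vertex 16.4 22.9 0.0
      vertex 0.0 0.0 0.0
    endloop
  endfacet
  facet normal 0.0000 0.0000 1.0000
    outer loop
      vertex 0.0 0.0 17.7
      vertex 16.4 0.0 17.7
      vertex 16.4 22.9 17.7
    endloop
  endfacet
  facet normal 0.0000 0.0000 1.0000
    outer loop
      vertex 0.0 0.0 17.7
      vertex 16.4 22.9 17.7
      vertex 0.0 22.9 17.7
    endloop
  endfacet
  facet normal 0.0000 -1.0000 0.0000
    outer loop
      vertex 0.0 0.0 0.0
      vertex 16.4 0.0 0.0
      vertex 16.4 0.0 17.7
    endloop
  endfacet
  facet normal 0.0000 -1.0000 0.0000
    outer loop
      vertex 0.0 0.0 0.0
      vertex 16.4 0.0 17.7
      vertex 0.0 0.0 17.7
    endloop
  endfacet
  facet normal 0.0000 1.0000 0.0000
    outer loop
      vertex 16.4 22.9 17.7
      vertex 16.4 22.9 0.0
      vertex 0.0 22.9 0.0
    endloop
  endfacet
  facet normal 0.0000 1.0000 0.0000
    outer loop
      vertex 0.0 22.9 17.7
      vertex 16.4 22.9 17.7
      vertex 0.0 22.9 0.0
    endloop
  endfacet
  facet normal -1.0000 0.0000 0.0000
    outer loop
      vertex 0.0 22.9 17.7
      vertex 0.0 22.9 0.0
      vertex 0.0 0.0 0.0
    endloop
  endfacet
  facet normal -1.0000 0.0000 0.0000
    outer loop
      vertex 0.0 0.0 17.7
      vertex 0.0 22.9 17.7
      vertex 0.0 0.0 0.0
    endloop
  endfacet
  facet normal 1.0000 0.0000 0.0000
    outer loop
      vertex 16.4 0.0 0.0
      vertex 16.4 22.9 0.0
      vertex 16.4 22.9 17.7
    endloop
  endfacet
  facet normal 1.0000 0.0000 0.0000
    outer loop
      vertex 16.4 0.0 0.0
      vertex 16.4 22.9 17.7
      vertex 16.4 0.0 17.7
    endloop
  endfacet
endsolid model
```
; perimeter-only toolpath
G21 ; units = mm
G90 ; absolute positioning
G28 ; home
; layer 1
G0 Z2.2
G0 X0.0 Y0.0
G1 X16.4 Y0.0
G1 X16.4 Y22.9
G1 X0.0 Y22.9
G1 X0.0 Y0.0
; layer 2
G0 Z4.4
G0 X0.0 Y0.0
G1 X16.4 Y0.0
G1 X16.4 Y22.9
G1 X0.0 Y22.9
G1 X0.0 Y0.0
; layer 3
G0 Z6.6
G0 X0.0 Y0.0
G1 X16.4 Y0.0
G1 X16.4 Y22.9
G1 X0.0 Y22.9
G1 X0.0 Y0.0
; layer 4
G0 Z8.8
G0 X0.0 Y0.0
G1 X16.4 Y0.0
G1 X16.4 Y22.9
G1 X0.0 Y22.9
G1 X0.0 Y0.0
; layer 5
G0 Z11.1
G0 X0.0 Y0.0
G1 X16.4 Y0.0
G1 X16.4 Y22.9
G1 X0.0 Y22.9
G1 X0.0 Y0.0
; layer 6
G0 Z13.3
G0 X0.0 Y0.0
G1 X16.4 Y0.0
G1 X16.4 Y22.9
G1 X0.0 Y22.9
G1 X0.0 Y0.0
; layer 7
G0 Z15.5
G0 X0.0 Y0.0
G1 X16.4 Y0.0
G1 X16.4 Y22.9
G1 X0.0 Y22.9
G1 X0.0 Y0.0
; layer 8
G0 Z17.7
G0 X0.0 Y0.0
G1 X16.4 Y0.0
G1 X16.4 Y22.9
G1 X0.0 Y22.9
G1 X0.0 Y0.0
M2 ; end

The solid is a rectangular box, roughly 16.4 × 22.9 mm footprint and 17.7 mm tall. Slicing at Δz = 2.2 mm — 8 equal slices spanning the solid's height, so layer i sits at z = i·h/8 — gives 8 non-empty perimeters. Each is a 4-segment closed polygon; G0 lifts to the layer z and rapids to the start vertex, then G1 traces the edges.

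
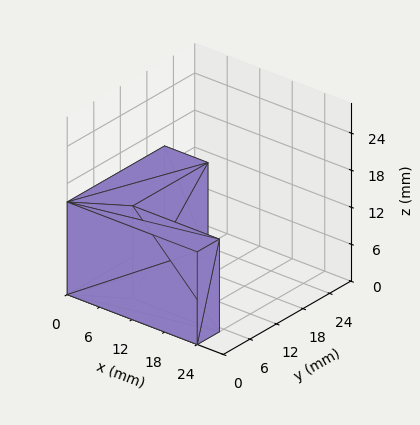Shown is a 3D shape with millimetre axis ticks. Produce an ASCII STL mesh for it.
Reading the render: the shape is an L-shaped prism: outer 24 × 22 mm, arm thicknesses ≈ 5 mm (horizontal) and 8 mm (vertical), extruded 15 mm in z (dimensions read to the nearest mm from the axis ticks). For the STL, each face is triangulated and given an outward normal.

solid part
  facet normal 0.0000 0.0000 -1.0000
    outer loop
      vertex 24.00 5.00 0.00
      vertex 24.00 0.00 0.00
      vertex 0.00 0.00 0.00
    endloop
  endfacet
  facet normal 0.0000 0.0000 -1.0000
    outer loop
      vertex 8.00 5.00 0.00
      vertex 24.00 5.00 0.00
      vertex 0.00 0.00 0.00
    endloop
  endfacet
  facet normal 0.0000 0.0000 -1.0000
    outer loop
      vertex 8.00 22.00 0.00
      vertex 8.00 5.00 0.00
      vertex 0.00 0.00 0.00
    endloop
  endfacet
  facet normal 0.0000 0.0000 -1.0000
    outer loop
      vertex 0.00 22.00 0.00
      vertex 8.00 22.00 0.00
      vertex 0.00 0.00 0.00
    endloop
  endfacet
  facet normal 0.0000 0.0000 1.0000
    outer loop
      vertex 0.00 0.00 15.00
      vertex 24.00 0.00 15.00
      vertex 24.00 5.00 15.00
    endloop
  endfacet
  facet normal 0.0000 0.0000 1.0000
    outer loop
      vertex 0.00 0.00 15.00
      vertex 24.00 5.00 15.00
      vertex 8.00 5.00 15.00
    endloop
  endfacet
  facet normal 0.0000 0.0000 1.0000
    outer loop
      vertex 0.00 0.00 15.00
      vertex 8.00 5.00 15.00
      vertex 8.00 22.00 15.00
    endloop
  endfacet
  facet normal 0.0000 0.0000 1.0000
    outer loop
      vertex 0.00 0.00 15.00
      vertex 8.00 22.00 15.00
      vertex 0.00 22.00 15.00
    endloop
  endfacet
  facet normal 0.0000 -1.0000 0.0000
    outer loop
      vertex 0.00 0.00 0.00
      vertex 24.00 0.00 0.00
      vertex 24.00 0.00 15.00
    endloop
  endfacet
  facet normal 0.0000 -1.0000 0.0000
    outer loop
      vertex 0.00 0.00 0.00
      vertex 24.00 0.00 15.00
      vertex 0.00 0.00 15.00
    endloop
  endfacet
  facet normal 1.0000 0.0000 0.0000
    outer loop
      vertex 24.00 0.00 0.00
      vertex 24.00 5.00 0.00
      vertex 24.00 5.00 15.00
    endloop
  endfacet
  facet normal 1.0000 0.0000 0.0000
    outer loop
      vertex 24.00 0.00 0.00
      vertex 24.00 5.00 15.00
      vertex 24.00 0.00 15.00
    endloop
  endfacet
  facet normal 0.0000 1.0000 0.0000
    outer loop
      vertex 24.00 5.00 0.00
      vertex 8.00 5.00 0.00
      vertex 8.00 5.00 15.00
    endloop
  endfacet
  facet normal 0.0000 1.0000 0.0000
    outer loop
      vertex 24.00 5.00 0.00
      vertex 8.00 5.00 15.00
      vertex 24.00 5.00 15.00
    endloop
  endfacet
  facet normal 1.0000 0.0000 0.0000
    outer loop
      vertex 8.00 5.00 0.00
      vertex 8.00 22.00 0.00
      vertex 8.00 22.00 15.00
    endloop
  endfacet
  facet normal 1.0000 0.0000 0.0000
    outer loop
      vertex 8.00 5.00 0.00
      vertex 8.00 22.00 15.00
      vertex 8.00 5.00 15.00
    endloop
  endfacet
  facet normal 0.0000 1.0000 0.0000
    outer loop
      vertex 8.00 22.00 0.00
      vertex 0.00 22.00 0.00
      vertex 0.00 22.00 15.00
    endloop
  endfacet
  facet normal 0.0000 1.0000 0.0000
    outer loop
      vertex 8.00 22.00 0.00
      vertex 0.00 22.00 15.00
      vertex 8.00 22.00 15.00
    endloop
  endfacet
  facet normal -1.0000 0.0000 0.0000
    outer loop
      vertex 0.00 22.00 0.00
      vertex 0.00 0.00 0.00
      vertex 0.00 0.00 15.00
    endloop
  endfacet
  facet normal -1.0000 0.0000 0.0000
    outer loop
      vertex 0.00 22.00 0.00
      vertex 0.00 0.00 15.00
      vertex 0.00 22.00 15.00
    endloop
  endfacet
endsolid part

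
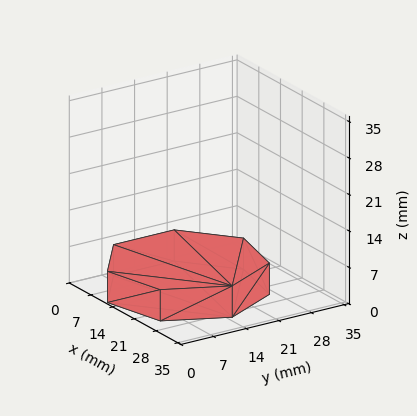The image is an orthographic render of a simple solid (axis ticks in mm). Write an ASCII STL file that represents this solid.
Reading the render: the shape is a regular 7-sided prism (a cylinder approximated with 7 flat sides), circumscribed radius ≈ 15 mm, height ≈ 6 mm (dimensions read to the nearest mm from the axis ticks). For the STL, each face is triangulated and given an outward normal.

solid part
  facet normal 0.0000 0.0000 -1.0000
    outer loop
      vertex 11.7 29.6 0.0
      vertex 24.4 26.7 0.0
      vertex 30.0 15.0 0.0
    endloop
  endfacet
  facet normal 0.0000 0.0000 -1.0000
    outer loop
      vertex 1.5 21.5 0.0
      vertex 11.7 29.6 0.0
      vertex 30.0 15.0 0.0
    endloop
  endfacet
  facet normal 0.0000 0.0000 -1.0000
    outer loop
      vertex 1.5 8.5 0.0
      vertex 1.5 21.5 0.0
      vertex 30.0 15.0 0.0
    endloop
  endfacet
  facet normal 0.0000 0.0000 -1.0000
    outer loop
      vertex 11.7 0.4 0.0
      vertex 1.5 8.5 0.0
      vertex 30.0 15.0 0.0
    endloop
  endfacet
  facet normal 0.0000 0.0000 -1.0000
    outer loop
      vertex 24.4 3.3 0.0
      vertex 11.7 0.4 0.0
      vertex 30.0 15.0 0.0
    endloop
  endfacet
  facet normal 0.0000 0.0000 1.0000
    outer loop
      vertex 30.0 15.0 6.0
      vertex 24.4 26.7 6.0
      vertex 11.7 29.6 6.0
    endloop
  endfacet
  facet normal 0.0000 0.0000 1.0000
    outer loop
      vertex 30.0 15.0 6.0
      vertex 11.7 29.6 6.0
      vertex 1.5 21.5 6.0
    endloop
  endfacet
  facet normal 0.0000 0.0000 1.0000
    outer loop
      vertex 30.0 15.0 6.0
      vertex 1.5 21.5 6.0
      vertex 1.5 8.5 6.0
    endloop
  endfacet
  facet normal 0.0000 0.0000 1.0000
    outer loop
      vertex 30.0 15.0 6.0
      vertex 1.5 8.5 6.0
      vertex 11.7 0.4 6.0
    endloop
  endfacet
  facet normal 0.0000 0.0000 1.0000
    outer loop
      vertex 30.0 15.0 6.0
      vertex 11.7 0.4 6.0
      vertex 24.4 3.3 6.0
    endloop
  endfacet
  facet normal 0.9020 0.4317 0.0000
    outer loop
      vertex 30.0 15.0 0.0
      vertex 24.4 26.7 0.0
      vertex 24.4 26.7 6.0
    endloop
  endfacet
  facet normal 0.9020 0.4317 0.0000
    outer loop
      vertex 30.0 15.0 0.0
      vertex 24.4 26.7 6.0
      vertex 30.0 15.0 6.0
    endloop
  endfacet
  facet normal 0.2226 0.9749 0.0000
    outer loop
      vertex 24.4 26.7 0.0
      vertex 11.7 29.6 0.0
      vertex 11.7 29.6 6.0
    endloop
  endfacet
  facet normal 0.2226 0.9749 0.0000
    outer loop
      vertex 24.4 26.7 0.0
      vertex 11.7 29.6 6.0
      vertex 24.4 26.7 6.0
    endloop
  endfacet
  facet normal -0.6219 0.7831 0.0000
    outer loop
      vertex 11.7 29.6 0.0
      vertex 1.5 21.5 0.0
      vertex 1.5 21.5 6.0
    endloop
  endfacet
  facet normal -0.6219 0.7831 0.0000
    outer loop
      vertex 11.7 29.6 0.0
      vertex 1.5 21.5 6.0
      vertex 11.7 29.6 6.0
    endloop
  endfacet
  facet normal -1.0000 0.0000 0.0000
    outer loop
      vertex 1.5 21.5 0.0
      vertex 1.5 8.5 0.0
      vertex 1.5 8.5 6.0
    endloop
  endfacet
  facet normal -1.0000 0.0000 0.0000
    outer loop
      vertex 1.5 21.5 0.0
      vertex 1.5 8.5 6.0
      vertex 1.5 21.5 6.0
    endloop
  endfacet
  facet normal -0.6219 -0.7831 0.0000
    outer loop
      vertex 1.5 8.5 0.0
      vertex 11.7 0.4 0.0
      vertex 11.7 0.4 6.0
    endloop
  endfacet
  facet normal -0.6219 -0.7831 0.0000
    outer loop
      vertex 1.5 8.5 0.0
      vertex 11.7 0.4 6.0
      vertex 1.5 8.5 6.0
    endloop
  endfacet
  facet normal 0.2226 -0.9749 0.0000
    outer loop
      vertex 11.7 0.4 0.0
      vertex 24.4 3.3 0.0
      vertex 24.4 3.3 6.0
    endloop
  endfacet
  facet normal 0.2226 -0.9749 0.0000
    outer loop
      vertex 11.7 0.4 0.0
      vertex 24.4 3.3 6.0
      vertex 11.7 0.4 6.0
    endloop
  endfacet
  facet normal 0.9020 -0.4317 0.0000
    outer loop
      vertex 24.4 3.3 0.0
      vertex 30.0 15.0 0.0
      vertex 30.0 15.0 6.0
    endloop
  endfacet
  facet normal 0.9020 -0.4317 0.0000
    outer loop
      vertex 24.4 3.3 0.0
      vertex 30.0 15.0 6.0
      vertex 24.4 3.3 6.0
    endloop
  endfacet
endsolid part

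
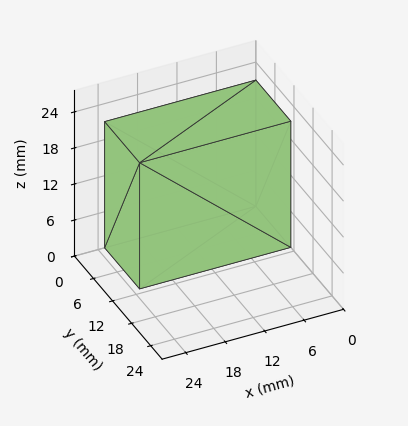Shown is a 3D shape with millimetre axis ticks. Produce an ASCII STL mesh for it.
Reading the render: the shape is a rectangular box, roughly 23 × 11 mm footprint and 21 mm tall (dimensions read to the nearest mm from the axis ticks). For the STL, each face is triangulated and given an outward normal.

solid part
  facet normal 0.0000 0.0000 -1.0000
    outer loop
      vertex 23.000 11.000 0.000
      vertex 23.000 0.000 0.000
      vertex 0.000 0.000 0.000
    endloop
  endfacet
  facet normal 0.0000 0.0000 -1.0000
    outer loop
      vertex 0.000 11.000 0.000
      vertex 23.000 11.000 0.000
      vertex 0.000 0.000 0.000
    endloop
  endfacet
  facet normal 0.0000 0.0000 1.0000
    outer loop
      vertex 0.000 0.000 21.000
      vertex 23.000 0.000 21.000
      vertex 23.000 11.000 21.000
    endloop
  endfacet
  facet normal 0.0000 0.0000 1.0000
    outer loop
      vertex 0.000 0.000 21.000
      vertex 23.000 11.000 21.000
      vertex 0.000 11.000 21.000
    endloop
  endfacet
  facet normal 0.0000 -1.0000 0.0000
    outer loop
      vertex 0.000 0.000 0.000
      vertex 23.000 0.000 0.000
      vertex 23.000 0.000 21.000
    endloop
  endfacet
  facet normal 0.0000 -1.0000 0.0000
    outer loop
      vertex 0.000 0.000 0.000
      vertex 23.000 0.000 21.000
      vertex 0.000 0.000 21.000
    endloop
  endfacet
  facet normal 0.0000 1.0000 0.0000
    outer loop
      vertex 23.000 11.000 21.000
      vertex 23.000 11.000 0.000
      vertex 0.000 11.000 0.000
    endloop
  endfacet
  facet normal 0.0000 1.0000 0.0000
    outer loop
      vertex 0.000 11.000 21.000
      vertex 23.000 11.000 21.000
      vertex 0.000 11.000 0.000
    endloop
  endfacet
  facet normal -1.0000 0.0000 0.0000
    outer loop
      vertex 0.000 11.000 21.000
      vertex 0.000 11.000 0.000
      vertex 0.000 0.000 0.000
    endloop
  endfacet
  facet normal -1.0000 0.0000 0.0000
    outer loop
      vertex 0.000 0.000 21.000
      vertex 0.000 11.000 21.000
      vertex 0.000 0.000 0.000
    endloop
  endfacet
  facet normal 1.0000 0.0000 0.0000
    outer loop
      vertex 23.000 0.000 0.000
      vertex 23.000 11.000 0.000
      vertex 23.000 11.000 21.000
    endloop
  endfacet
  facet normal 1.0000 0.0000 0.0000
    outer loop
      vertex 23.000 0.000 0.000
      vertex 23.000 11.000 21.000
      vertex 23.000 0.000 21.000
    endloop
  endfacet
endsolid part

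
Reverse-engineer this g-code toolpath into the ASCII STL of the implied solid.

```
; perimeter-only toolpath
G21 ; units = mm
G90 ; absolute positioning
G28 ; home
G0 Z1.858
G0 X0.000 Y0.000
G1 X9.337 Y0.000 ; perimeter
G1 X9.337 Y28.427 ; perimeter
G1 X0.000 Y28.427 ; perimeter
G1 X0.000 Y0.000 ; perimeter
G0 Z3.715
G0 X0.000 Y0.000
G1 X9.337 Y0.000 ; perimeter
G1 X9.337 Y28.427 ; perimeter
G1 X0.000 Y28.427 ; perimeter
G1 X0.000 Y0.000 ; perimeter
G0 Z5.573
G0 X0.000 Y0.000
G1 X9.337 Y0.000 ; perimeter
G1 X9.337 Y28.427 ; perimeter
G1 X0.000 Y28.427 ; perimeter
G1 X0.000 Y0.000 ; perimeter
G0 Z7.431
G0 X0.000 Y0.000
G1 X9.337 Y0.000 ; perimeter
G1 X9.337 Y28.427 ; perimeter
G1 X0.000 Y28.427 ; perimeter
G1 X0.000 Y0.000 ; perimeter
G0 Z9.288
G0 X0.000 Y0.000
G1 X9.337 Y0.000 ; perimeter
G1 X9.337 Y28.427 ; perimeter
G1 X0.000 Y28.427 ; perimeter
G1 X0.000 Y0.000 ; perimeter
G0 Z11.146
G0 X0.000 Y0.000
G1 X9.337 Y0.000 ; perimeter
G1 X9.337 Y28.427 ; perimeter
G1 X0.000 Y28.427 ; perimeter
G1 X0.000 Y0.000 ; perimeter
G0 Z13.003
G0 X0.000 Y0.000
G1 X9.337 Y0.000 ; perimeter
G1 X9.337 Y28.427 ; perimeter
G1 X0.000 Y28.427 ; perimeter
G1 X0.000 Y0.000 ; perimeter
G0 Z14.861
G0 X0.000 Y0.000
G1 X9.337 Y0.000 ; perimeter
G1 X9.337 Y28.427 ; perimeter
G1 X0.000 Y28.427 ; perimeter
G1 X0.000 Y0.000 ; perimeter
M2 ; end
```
solid part
  facet normal 0.0000 0.0000 -1.0000
    outer loop
      vertex 9.337 28.427 0.000
      vertex 9.337 0.000 0.000
      vertex 0.000 0.000 0.000
    endloop
  endfacet
  facet normal 0.0000 0.0000 -1.0000
    outer loop
      vertex 0.000 28.427 0.000
      vertex 9.337 28.427 0.000
      vertex 0.000 0.000 0.000
    endloop
  endfacet
  facet normal 0.0000 0.0000 1.0000
    outer loop
      vertex 0.000 0.000 14.861
      vertex 9.337 0.000 14.861
      vertex 9.337 28.427 14.861
    endloop
  endfacet
  facet normal 0.0000 0.0000 1.0000
    outer loop
      vertex 0.000 0.000 14.861
      vertex 9.337 28.427 14.861
      vertex 0.000 28.427 14.861
    endloop
  endfacet
  facet normal 0.0000 -1.0000 0.0000
    outer loop
      vertex 0.000 0.000 0.000
      vertex 9.337 0.000 0.000
      vertex 9.337 0.000 14.861
    endloop
  endfacet
  facet normal 0.0000 -1.0000 0.0000
    outer loop
      vertex 0.000 0.000 0.000
      vertex 9.337 0.000 14.861
      vertex 0.000 0.000 14.861
    endloop
  endfacet
  facet normal 0.0000 1.0000 0.0000
    outer loop
      vertex 9.337 28.427 14.861
      vertex 9.337 28.427 0.000
      vertex 0.000 28.427 0.000
    endloop
  endfacet
  facet normal 0.0000 1.0000 0.0000
    outer loop
      vertex 0.000 28.427 14.861
      vertex 9.337 28.427 14.861
      vertex 0.000 28.427 0.000
    endloop
  endfacet
  facet normal -1.0000 0.0000 0.0000
    outer loop
      vertex 0.000 28.427 14.861
      vertex 0.000 28.427 0.000
      vertex 0.000 0.000 0.000
    endloop
  endfacet
  facet normal -1.0000 0.0000 0.0000
    outer loop
      vertex 0.000 0.000 14.861
      vertex 0.000 28.427 14.861
      vertex 0.000 0.000 0.000
    endloop
  endfacet
  facet normal 1.0000 0.0000 0.0000
    outer loop
      vertex 9.337 0.000 0.000
      vertex 9.337 28.427 0.000
      vertex 9.337 28.427 14.861
    endloop
  endfacet
  facet normal 1.0000 0.0000 0.0000
    outer loop
      vertex 9.337 0.000 0.000
      vertex 9.337 28.427 14.861
      vertex 9.337 0.000 14.861
    endloop
  endfacet
endsolid part

The G0 Z moves step by Δz≈1.858 mm. Every layer's G1 loop is the same polygon, so the solid is a straight extrusion of it from z=0 to z≈14.9. Closing with flat bottom and top caps and triangulating gives 12 facets — a rectangular box, roughly 9.34 × 28.4 mm footprint and 14.9 mm tall.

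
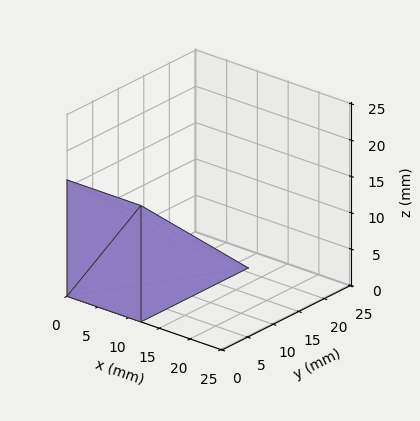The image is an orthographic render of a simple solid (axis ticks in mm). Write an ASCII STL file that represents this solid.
Reading the render: the shape is a wedge (ramp): 12 × 21 mm base, rising to 16 mm along the y=0 edge and sloping linearly to z=0 at y=21 (dimensions read to the nearest mm from the axis ticks). For the STL, each face is triangulated and given an outward normal.

solid part
  facet normal 0.0000 0.0000 -1.0000
    outer loop
      vertex 12.000 21.000 0.000
      vertex 12.000 0.000 0.000
      vertex 0.000 0.000 0.000
    endloop
  endfacet
  facet normal 0.0000 0.0000 -1.0000
    outer loop
      vertex 0.000 21.000 0.000
      vertex 12.000 21.000 0.000
      vertex 0.000 0.000 0.000
    endloop
  endfacet
  facet normal 0.0000 -1.0000 0.0000
    outer loop
      vertex 0.000 0.000 0.000
      vertex 12.000 0.000 0.000
      vertex 12.000 0.000 16.000
    endloop
  endfacet
  facet normal 0.0000 -1.0000 0.0000
    outer loop
      vertex 0.000 0.000 0.000
      vertex 12.000 0.000 16.000
      vertex 0.000 0.000 16.000
    endloop
  endfacet
  facet normal 0.0000 0.6060 0.7954
    outer loop
      vertex 0.000 0.000 16.000
      vertex 12.000 0.000 16.000
      vertex 12.000 21.000 0.000
    endloop
  endfacet
  facet normal 0.0000 0.6060 0.7954
    outer loop
      vertex 0.000 0.000 16.000
      vertex 12.000 21.000 0.000
      vertex 0.000 21.000 0.000
    endloop
  endfacet
  facet normal -1.0000 0.0000 0.0000
    outer loop
      vertex 0.000 0.000 16.000
      vertex 0.000 21.000 0.000
      vertex 0.000 0.000 0.000
    endloop
  endfacet
  facet normal 1.0000 0.0000 0.0000
    outer loop
      vertex 12.000 0.000 0.000
      vertex 12.000 21.000 0.000
      vertex 12.000 0.000 16.000
    endloop
  endfacet
endsolid part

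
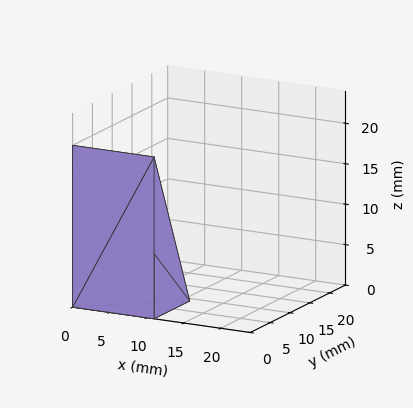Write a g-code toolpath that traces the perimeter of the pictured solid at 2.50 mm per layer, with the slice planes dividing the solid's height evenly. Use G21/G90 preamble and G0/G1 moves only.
Reading the render: the shape is a wedge (ramp): 11 × 9 mm base, rising to 20 mm along the y=0 edge and sloping linearly to z=0 at y=9 (dimensions read to the nearest mm from the axis ticks). For the g-code, the solid's height is divided into equal slices at the stated Δz and each level perimeter traced with G1 moves after a G0 lift.

; perimeter-only toolpath
G21 ; units = mm
G90 ; absolute positioning
G28 ; home
; layer 1
G0 Z2.50
G0 X0.00 Y0.00
G1 X11.00 Y0.00
G1 X11.00 Y7.88
G1 X0.00 Y7.88
G1 X0.00 Y0.00
; layer 2
G0 Z5.00
G0 X0.00 Y0.00
G1 X11.00 Y0.00
G1 X11.00 Y6.75
G1 X0.00 Y6.75
G1 X0.00 Y0.00
; layer 3
G0 Z7.50
G0 X0.00 Y0.00
G1 X11.00 Y0.00
G1 X11.00 Y5.62
G1 X0.00 Y5.62
G1 X0.00 Y0.00
; layer 4
G0 Z10.00
G0 X0.00 Y0.00
G1 X11.00 Y0.00
G1 X11.00 Y4.50
G1 X0.00 Y4.50
G1 X0.00 Y0.00
; layer 5
G0 Z12.50
G0 X0.00 Y0.00
G1 X11.00 Y0.00
G1 X11.00 Y3.38
G1 X0.00 Y3.38
G1 X0.00 Y0.00
; layer 6
G0 Z15.00
G0 X0.00 Y0.00
G1 X11.00 Y0.00
G1 X11.00 Y2.25
G1 X0.00 Y2.25
G1 X0.00 Y0.00
; layer 7
G0 Z17.50
G0 X0.00 Y0.00
G1 X11.00 Y0.00
G1 X11.00 Y1.12
G1 X0.00 Y1.12
G1 X0.00 Y0.00
M2 ; end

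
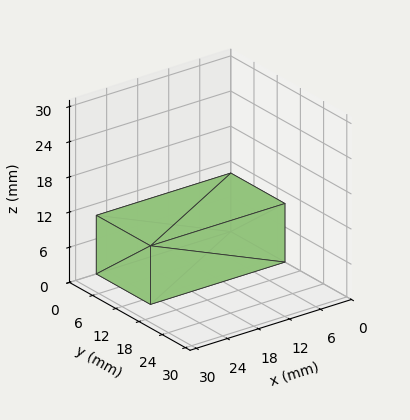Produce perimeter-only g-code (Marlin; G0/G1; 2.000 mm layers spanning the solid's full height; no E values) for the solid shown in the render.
Reading the render: the shape is a rectangular box, roughly 26 × 14 mm footprint and 10 mm tall (dimensions read to the nearest mm from the axis ticks). For the g-code, the solid's height is divided into equal slices at the stated Δz and each level perimeter traced with G1 moves after a G0 lift.

; perimeter-only toolpath
G21 ; units = mm
G90 ; absolute positioning
G28 ; home
; layer 1
G0 Z2.000
G0 X0.000 Y0.000
G1 X26.000 Y0.000
G1 X26.000 Y14.000
G1 X0.000 Y14.000
G1 X0.000 Y0.000
; layer 2
G0 Z4.000
G0 X0.000 Y0.000
G1 X26.000 Y0.000
G1 X26.000 Y14.000
G1 X0.000 Y14.000
G1 X0.000 Y0.000
; layer 3
G0 Z6.000
G0 X0.000 Y0.000
G1 X26.000 Y0.000
G1 X26.000 Y14.000
G1 X0.000 Y14.000
G1 X0.000 Y0.000
; layer 4
G0 Z8.000
G0 X0.000 Y0.000
G1 X26.000 Y0.000
G1 X26.000 Y14.000
G1 X0.000 Y14.000
G1 X0.000 Y0.000
; layer 5
G0 Z10.000
G0 X0.000 Y0.000
G1 X26.000 Y0.000
G1 X26.000 Y14.000
G1 X0.000 Y14.000
G1 X0.000 Y0.000
M2 ; end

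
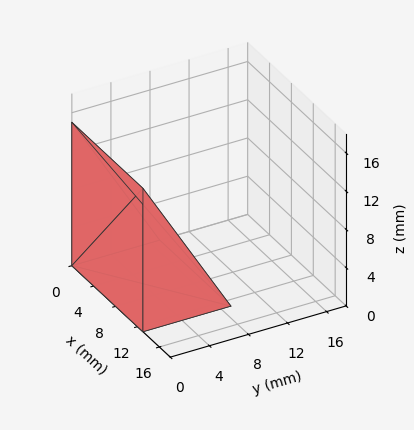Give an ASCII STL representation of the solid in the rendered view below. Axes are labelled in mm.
Reading the render: the shape is a wedge (ramp): 13 × 9 mm base, rising to 15 mm along the y=0 edge and sloping linearly to z=0 at y=9 (dimensions read to the nearest mm from the axis ticks). For the STL, each face is triangulated and given an outward normal.

solid part
  facet normal 0.0000 0.0000 -1.0000
    outer loop
      vertex 13.0 9.0 0.0
      vertex 13.0 0.0 0.0
      vertex 0.0 0.0 0.0
    endloop
  endfacet
  facet normal 0.0000 0.0000 -1.0000
    outer loop
      vertex 0.0 9.0 0.0
      vertex 13.0 9.0 0.0
      vertex 0.0 0.0 0.0
    endloop
  endfacet
  facet normal 0.0000 -1.0000 0.0000
    outer loop
      vertex 0.0 0.0 0.0
      vertex 13.0 0.0 0.0
      vertex 13.0 0.0 15.0
    endloop
  endfacet
  facet normal 0.0000 -1.0000 0.0000
    outer loop
      vertex 0.0 0.0 0.0
      vertex 13.0 0.0 15.0
      vertex 0.0 0.0 15.0
    endloop
  endfacet
  facet normal 0.0000 0.8575 0.5145
    outer loop
      vertex 0.0 0.0 15.0
      vertex 13.0 0.0 15.0
      vertex 13.0 9.0 0.0
    endloop
  endfacet
  facet normal 0.0000 0.8575 0.5145
    outer loop
      vertex 0.0 0.0 15.0
      vertex 13.0 9.0 0.0
      vertex 0.0 9.0 0.0
    endloop
  endfacet
  facet normal -1.0000 0.0000 0.0000
    outer loop
      vertex 0.0 0.0 15.0
      vertex 0.0 9.0 0.0
      vertex 0.0 0.0 0.0
    endloop
  endfacet
  facet normal 1.0000 0.0000 0.0000
    outer loop
      vertex 13.0 0.0 0.0
      vertex 13.0 9.0 0.0
      vertex 13.0 0.0 15.0
    endloop
  endfacet
endsolid part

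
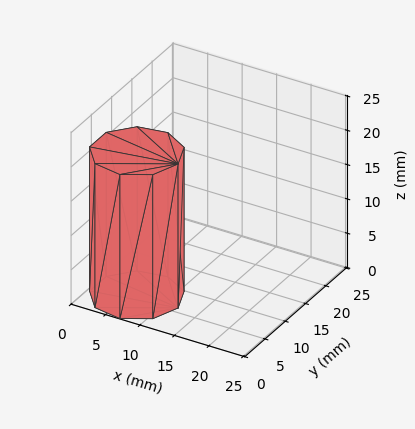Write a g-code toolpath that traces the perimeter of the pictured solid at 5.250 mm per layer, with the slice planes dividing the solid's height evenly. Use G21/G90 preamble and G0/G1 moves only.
Reading the render: the shape is a regular 9-sided prism (a cylinder approximated with 9 flat sides), circumscribed radius ≈ 6 mm, height ≈ 21 mm (dimensions read to the nearest mm from the axis ticks). For the g-code, the solid's height is divided into equal slices at the stated Δz and each level perimeter traced with G1 moves after a G0 lift.

; perimeter-only toolpath
G21 ; units = mm
G90 ; absolute positioning
G28 ; home
; layer 1
G0 Z5.250
G0 X12.000 Y6.000
G1 X10.596 Y9.857
G1 X7.042 Y11.909
G1 X3.000 Y11.196
G1 X0.362 Y8.052
G1 X0.362 Y3.948
G1 X3.000 Y0.804
G1 X7.042 Y0.091
G1 X10.596 Y2.143
G1 X12.000 Y6.000
; layer 2
G0 Z10.500
G0 X12.000 Y6.000
G1 X10.596 Y9.857
G1 X7.042 Y11.909
G1 X3.000 Y11.196
G1 X0.362 Y8.052
G1 X0.362 Y3.948
G1 X3.000 Y0.804
G1 X7.042 Y0.091
G1 X10.596 Y2.143
G1 X12.000 Y6.000
; layer 3
G0 Z15.750
G0 X12.000 Y6.000
G1 X10.596 Y9.857
G1 X7.042 Y11.909
G1 X3.000 Y11.196
G1 X0.362 Y8.052
G1 X0.362 Y3.948
G1 X3.000 Y0.804
G1 X7.042 Y0.091
G1 X10.596 Y2.143
G1 X12.000 Y6.000
; layer 4
G0 Z21.000
G0 X12.000 Y6.000
G1 X10.596 Y9.857
G1 X7.042 Y11.909
G1 X3.000 Y11.196
G1 X0.362 Y8.052
G1 X0.362 Y3.948
G1 X3.000 Y0.804
G1 X7.042 Y0.091
G1 X10.596 Y2.143
G1 X12.000 Y6.000
M2 ; end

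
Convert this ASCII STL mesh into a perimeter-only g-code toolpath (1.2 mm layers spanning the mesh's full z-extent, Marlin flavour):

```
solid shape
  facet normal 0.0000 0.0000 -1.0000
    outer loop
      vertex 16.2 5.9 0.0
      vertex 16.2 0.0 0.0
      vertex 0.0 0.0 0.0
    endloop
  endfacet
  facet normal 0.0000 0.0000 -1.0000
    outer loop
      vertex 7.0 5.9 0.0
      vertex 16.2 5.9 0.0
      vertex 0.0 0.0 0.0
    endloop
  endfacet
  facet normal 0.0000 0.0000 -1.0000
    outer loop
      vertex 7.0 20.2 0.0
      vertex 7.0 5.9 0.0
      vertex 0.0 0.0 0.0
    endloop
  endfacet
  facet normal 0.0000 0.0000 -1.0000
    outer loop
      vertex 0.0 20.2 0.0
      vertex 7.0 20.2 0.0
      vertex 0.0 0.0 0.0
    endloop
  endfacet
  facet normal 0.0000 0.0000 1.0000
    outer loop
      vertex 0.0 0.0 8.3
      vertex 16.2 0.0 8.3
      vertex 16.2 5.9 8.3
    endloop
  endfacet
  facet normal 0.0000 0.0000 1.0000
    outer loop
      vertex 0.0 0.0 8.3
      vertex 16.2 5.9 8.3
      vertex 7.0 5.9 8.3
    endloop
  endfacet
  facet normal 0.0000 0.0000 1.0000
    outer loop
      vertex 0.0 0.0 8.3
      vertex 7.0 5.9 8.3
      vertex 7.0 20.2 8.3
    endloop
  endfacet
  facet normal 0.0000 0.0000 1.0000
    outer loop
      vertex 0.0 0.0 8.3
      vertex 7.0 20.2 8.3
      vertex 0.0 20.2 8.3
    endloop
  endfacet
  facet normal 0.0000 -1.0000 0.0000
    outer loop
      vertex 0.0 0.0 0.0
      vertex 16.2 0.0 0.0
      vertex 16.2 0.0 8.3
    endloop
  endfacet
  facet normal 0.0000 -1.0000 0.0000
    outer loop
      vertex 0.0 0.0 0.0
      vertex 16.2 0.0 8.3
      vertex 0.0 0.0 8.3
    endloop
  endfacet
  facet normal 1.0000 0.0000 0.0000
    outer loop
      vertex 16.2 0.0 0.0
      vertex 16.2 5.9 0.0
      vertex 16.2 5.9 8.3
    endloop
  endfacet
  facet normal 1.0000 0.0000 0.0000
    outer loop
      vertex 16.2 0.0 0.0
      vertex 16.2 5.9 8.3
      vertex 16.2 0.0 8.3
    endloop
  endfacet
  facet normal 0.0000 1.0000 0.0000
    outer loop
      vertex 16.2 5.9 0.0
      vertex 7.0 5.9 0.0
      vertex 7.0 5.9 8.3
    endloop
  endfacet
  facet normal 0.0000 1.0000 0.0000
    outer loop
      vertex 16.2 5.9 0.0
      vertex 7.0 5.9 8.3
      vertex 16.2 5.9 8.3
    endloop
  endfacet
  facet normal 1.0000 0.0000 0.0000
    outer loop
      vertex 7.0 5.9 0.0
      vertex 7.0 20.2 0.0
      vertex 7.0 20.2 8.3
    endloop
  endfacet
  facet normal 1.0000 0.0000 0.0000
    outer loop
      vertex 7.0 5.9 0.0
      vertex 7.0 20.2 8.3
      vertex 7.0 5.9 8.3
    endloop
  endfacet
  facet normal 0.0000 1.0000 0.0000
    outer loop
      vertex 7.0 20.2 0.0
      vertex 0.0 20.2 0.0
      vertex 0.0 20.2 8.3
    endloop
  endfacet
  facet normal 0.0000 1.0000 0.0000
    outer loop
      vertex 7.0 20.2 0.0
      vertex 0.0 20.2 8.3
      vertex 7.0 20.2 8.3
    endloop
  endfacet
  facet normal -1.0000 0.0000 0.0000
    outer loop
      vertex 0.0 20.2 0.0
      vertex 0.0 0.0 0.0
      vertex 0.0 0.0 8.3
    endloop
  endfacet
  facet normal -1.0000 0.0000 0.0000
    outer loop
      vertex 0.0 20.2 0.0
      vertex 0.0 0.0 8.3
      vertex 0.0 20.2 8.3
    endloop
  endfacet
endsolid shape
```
; perimeter-only toolpath
G21 ; units = mm
G90 ; absolute positioning
G28 ; home
; layer 1
G0 Z1.2
G0 X0.0 Y0.0
G1 X16.2 Y0.0
G1 X16.2 Y5.9
G1 X7.0 Y5.9
G1 X7.0 Y20.2
G1 X0.0 Y20.2
G1 X0.0 Y0.0
; layer 2
G0 Z2.4
G0 X0.0 Y0.0
G1 X16.2 Y0.0
G1 X16.2 Y5.9
G1 X7.0 Y5.9
G1 X7.0 Y20.2
G1 X0.0 Y20.2
G1 X0.0 Y0.0
; layer 3
G0 Z3.6
G0 X0.0 Y0.0
G1 X16.2 Y0.0
G1 X16.2 Y5.9
G1 X7.0 Y5.9
G1 X7.0 Y20.2
G1 X0.0 Y20.2
G1 X0.0 Y0.0
; layer 4
G0 Z4.7
G0 X0.0 Y0.0
G1 X16.2 Y0.0
G1 X16.2 Y5.9
G1 X7.0 Y5.9
G1 X7.0 Y20.2
G1 X0.0 Y20.2
G1 X0.0 Y0.0
; layer 5
G0 Z5.9
G0 X0.0 Y0.0
G1 X16.2 Y0.0
G1 X16.2 Y5.9
G1 X7.0 Y5.9
G1 X7.0 Y20.2
G1 X0.0 Y20.2
G1 X0.0 Y0.0
; layer 6
G0 Z7.1
G0 X0.0 Y0.0
G1 X16.2 Y0.0
G1 X16.2 Y5.9
G1 X7.0 Y5.9
G1 X7.0 Y20.2
G1 X0.0 Y20.2
G1 X0.0 Y0.0
; layer 7
G0 Z8.3
G0 X0.0 Y0.0
G1 X16.2 Y0.0
G1 X16.2 Y5.9
G1 X7.0 Y5.9
G1 X7.0 Y20.2
G1 X0.0 Y20.2
G1 X0.0 Y0.0
M2 ; end

The solid is an L-shaped prism: outer 16.2 × 20.2 mm, arm thicknesses ≈ 5.9 mm (horizontal) and 7 mm (vertical), extruded 8.3 mm in z. Slicing at Δz = 1.2 mm — 7 equal slices spanning the solid's height, so layer i sits at z = i·h/7 — gives 7 non-empty perimeters. Each is a 6-segment closed polygon; G0 lifts to the layer z and rapids to the start vertex, then G1 traces the edges.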